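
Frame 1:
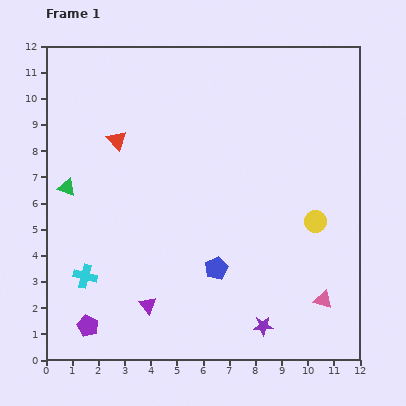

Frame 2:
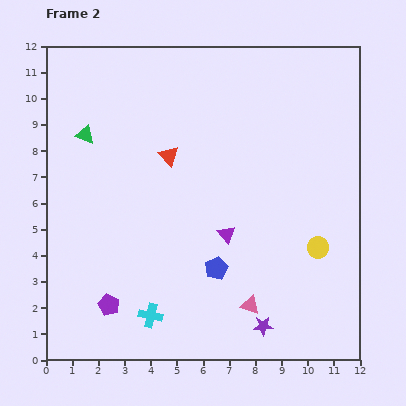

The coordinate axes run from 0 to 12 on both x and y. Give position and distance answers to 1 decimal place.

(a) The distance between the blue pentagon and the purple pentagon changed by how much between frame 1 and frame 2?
-1.1

Distance in frame 1: 5.4. Distance in frame 2: 4.3.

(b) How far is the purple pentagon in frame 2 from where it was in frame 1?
1.1

The purple pentagon moved from (1.6, 1.3) to (2.4, 2.1), a distance of √(0.8² + 0.8²) ≈ 1.1.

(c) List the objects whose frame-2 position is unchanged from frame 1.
the blue pentagon, the purple star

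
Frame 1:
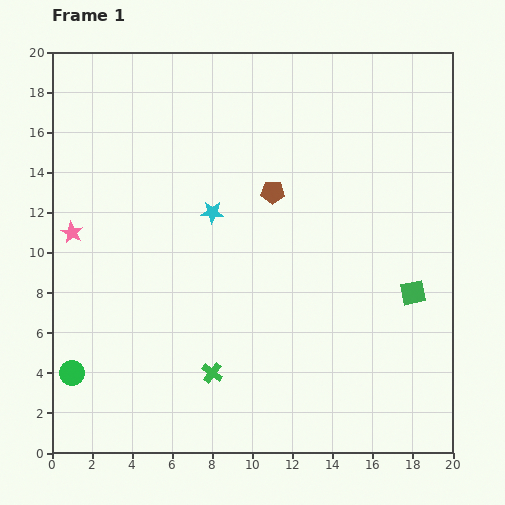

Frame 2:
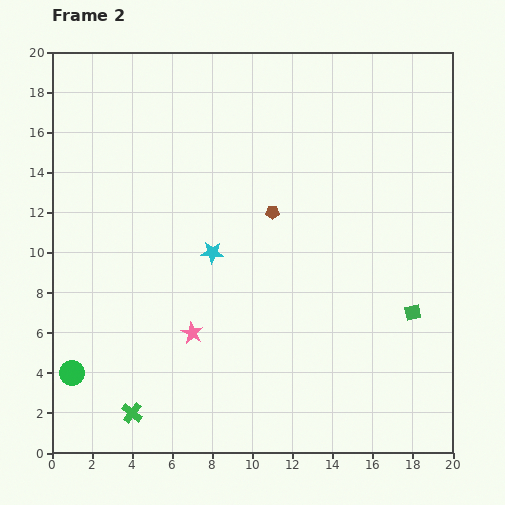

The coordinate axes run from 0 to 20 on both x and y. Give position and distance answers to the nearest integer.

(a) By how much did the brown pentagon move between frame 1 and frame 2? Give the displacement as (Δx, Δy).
(0, -1)

The brown pentagon was at (11, 13) in frame 1 and (11, 12) in frame 2.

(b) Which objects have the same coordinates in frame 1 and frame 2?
the green circle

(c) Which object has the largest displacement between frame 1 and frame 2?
the pink star

(moved 8; next 4)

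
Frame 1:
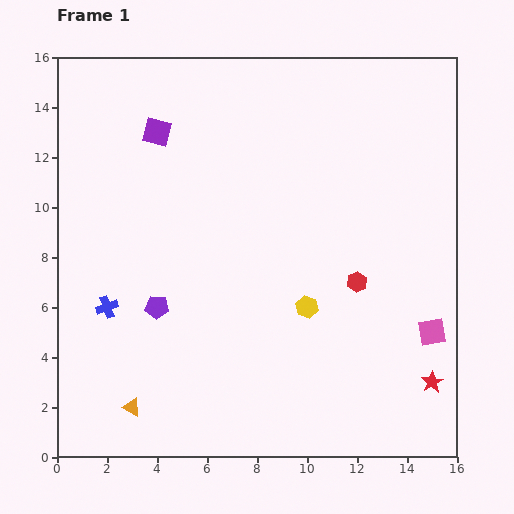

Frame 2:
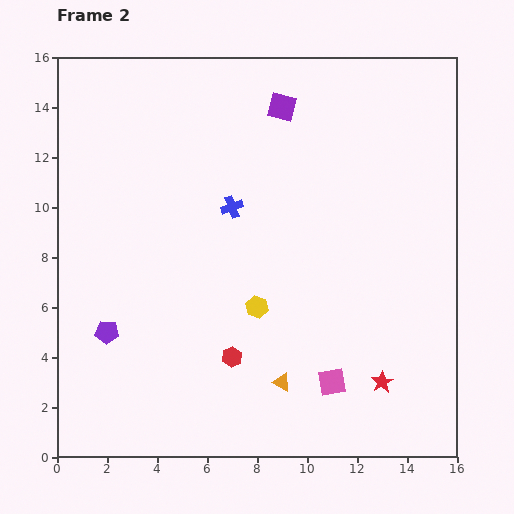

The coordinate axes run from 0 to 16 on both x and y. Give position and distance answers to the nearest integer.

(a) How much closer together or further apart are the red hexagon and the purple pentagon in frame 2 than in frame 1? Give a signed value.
-3

Distance in frame 1: 8. Distance in frame 2: 5.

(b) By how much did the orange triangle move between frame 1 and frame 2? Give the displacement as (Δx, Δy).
(6, 1)

The orange triangle was at (3, 2) in frame 1 and (9, 3) in frame 2.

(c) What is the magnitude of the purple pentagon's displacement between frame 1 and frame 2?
2

The purple pentagon moved from (4, 6) to (2, 5), a distance of √(2² + 1²) ≈ 2.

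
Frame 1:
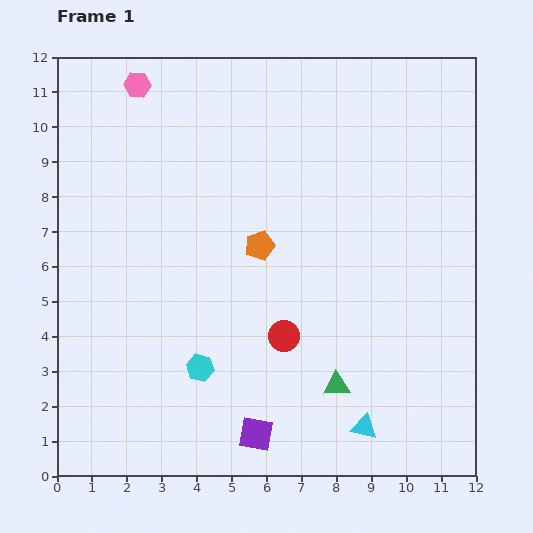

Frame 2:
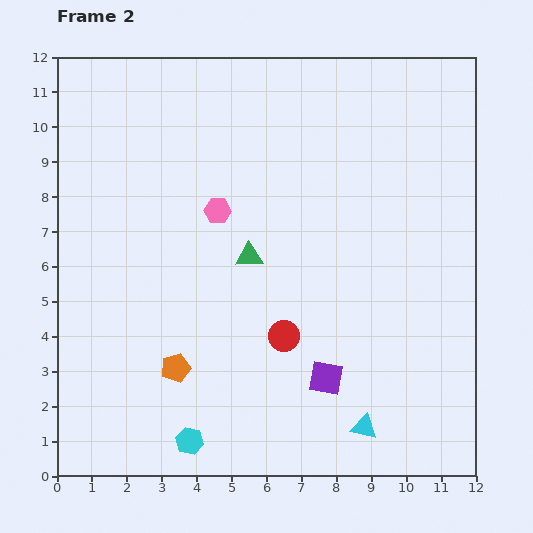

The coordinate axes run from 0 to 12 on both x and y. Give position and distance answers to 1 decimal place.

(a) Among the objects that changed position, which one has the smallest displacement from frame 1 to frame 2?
the cyan hexagon

(moved 2.1)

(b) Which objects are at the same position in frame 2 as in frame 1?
the red circle, the cyan triangle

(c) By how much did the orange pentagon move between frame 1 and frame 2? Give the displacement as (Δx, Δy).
(-2.4, -3.5)

The orange pentagon was at (5.8, 6.6) in frame 1 and (3.4, 3.1) in frame 2.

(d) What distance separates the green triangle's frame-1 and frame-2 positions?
4.5

The green triangle moved from (8.0, 2.6) to (5.5, 6.3), a distance of √(2.5² + 3.7²) ≈ 4.5.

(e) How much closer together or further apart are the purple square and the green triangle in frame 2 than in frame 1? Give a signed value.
+1.4

Distance in frame 1: 2.7. Distance in frame 2: 4.1.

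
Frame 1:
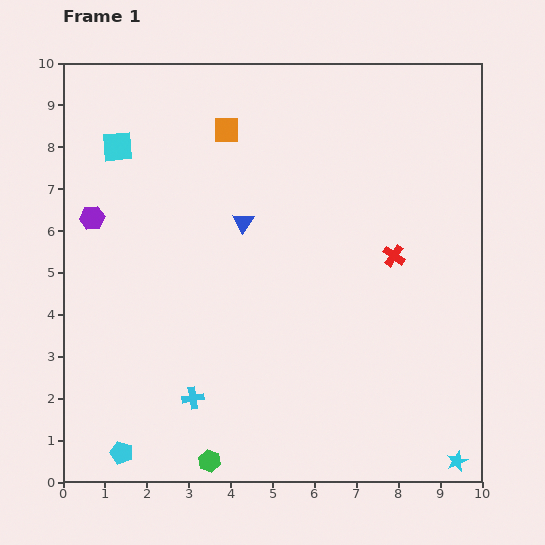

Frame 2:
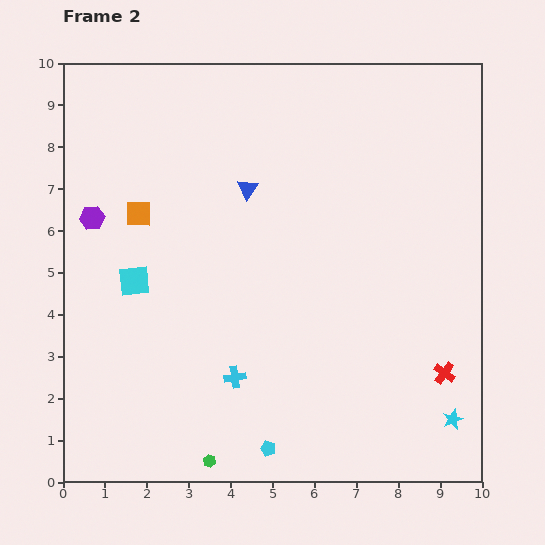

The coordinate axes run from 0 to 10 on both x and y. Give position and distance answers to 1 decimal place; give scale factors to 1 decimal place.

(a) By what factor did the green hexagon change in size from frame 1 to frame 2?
0.6×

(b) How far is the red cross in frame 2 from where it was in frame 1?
3.0

The red cross moved from (7.9, 5.4) to (9.1, 2.6), a distance of √(1.2² + 2.8²) ≈ 3.0.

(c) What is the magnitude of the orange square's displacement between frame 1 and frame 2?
2.9

The orange square moved from (3.9, 8.4) to (1.8, 6.4), a distance of √(2.1² + 2.0²) ≈ 2.9.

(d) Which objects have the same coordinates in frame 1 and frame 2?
the green hexagon, the purple hexagon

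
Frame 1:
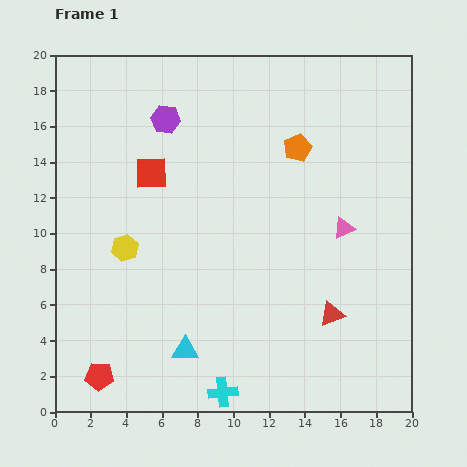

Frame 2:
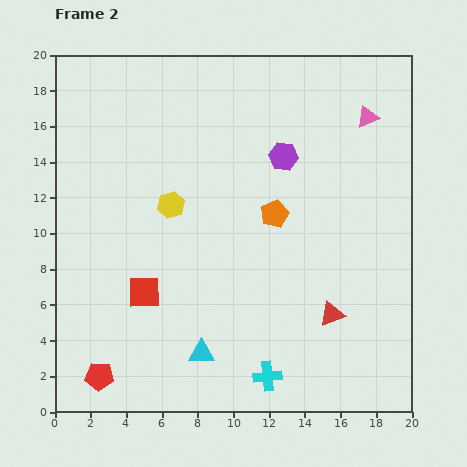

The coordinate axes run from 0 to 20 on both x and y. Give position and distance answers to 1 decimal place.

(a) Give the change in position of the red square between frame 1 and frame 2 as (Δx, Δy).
(-0.4, -6.7)

The red square was at (5.4, 13.4) in frame 1 and (5.0, 6.7) in frame 2.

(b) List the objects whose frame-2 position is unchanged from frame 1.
the red triangle, the red pentagon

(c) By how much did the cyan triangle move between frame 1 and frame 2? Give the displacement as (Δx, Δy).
(0.9, -0.2)

The cyan triangle was at (7.3, 3.5) in frame 1 and (8.2, 3.3) in frame 2.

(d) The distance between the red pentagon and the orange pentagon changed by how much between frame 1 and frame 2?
-3.5

Distance in frame 1: 16.9. Distance in frame 2: 13.4.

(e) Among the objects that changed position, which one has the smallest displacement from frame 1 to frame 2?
the cyan triangle

(moved 0.9)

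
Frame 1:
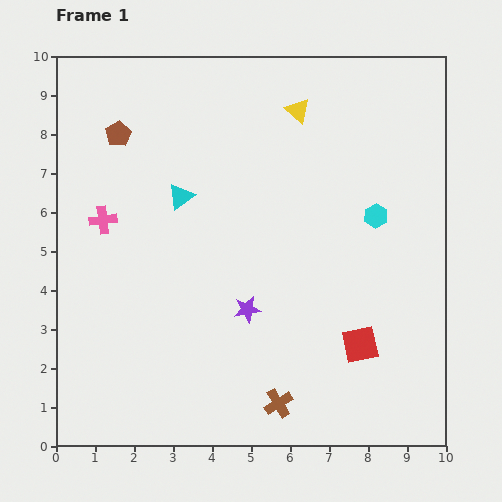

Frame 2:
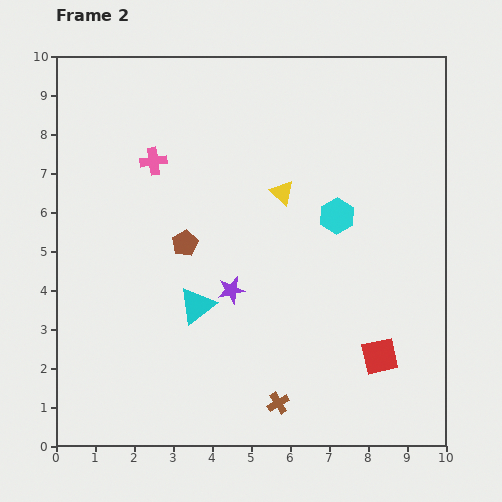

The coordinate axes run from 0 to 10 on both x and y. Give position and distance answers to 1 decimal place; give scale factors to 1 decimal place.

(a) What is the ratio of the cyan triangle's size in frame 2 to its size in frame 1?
1.4×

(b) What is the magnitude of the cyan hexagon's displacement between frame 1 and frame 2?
1.0

The cyan hexagon moved from (8.2, 5.9) to (7.2, 5.9), a distance of √(1.0² + 0.0²) ≈ 1.0.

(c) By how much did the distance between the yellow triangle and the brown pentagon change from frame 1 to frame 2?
-1.8

Distance in frame 1: 4.6. Distance in frame 2: 2.8.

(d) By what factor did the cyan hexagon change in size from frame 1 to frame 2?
1.5×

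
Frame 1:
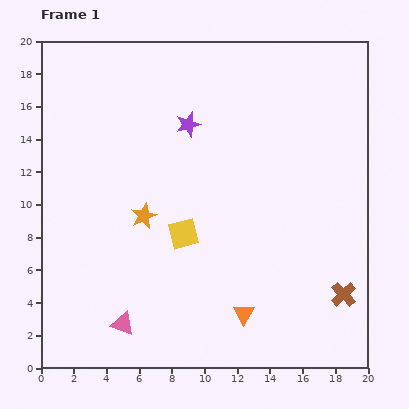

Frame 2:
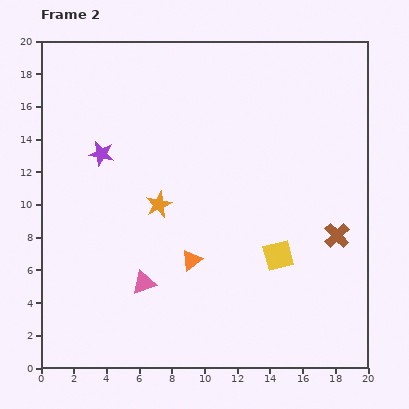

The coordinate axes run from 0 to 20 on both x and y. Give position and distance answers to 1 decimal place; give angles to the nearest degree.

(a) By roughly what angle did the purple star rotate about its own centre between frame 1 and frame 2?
27° clockwise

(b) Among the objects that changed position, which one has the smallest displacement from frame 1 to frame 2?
the orange star

(moved 1.1)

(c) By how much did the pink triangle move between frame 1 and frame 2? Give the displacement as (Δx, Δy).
(1.3, 2.5)

The pink triangle was at (5.0, 2.7) in frame 1 and (6.3, 5.2) in frame 2.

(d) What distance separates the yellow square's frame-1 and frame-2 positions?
5.9

The yellow square moved from (8.7, 8.2) to (14.5, 6.9), a distance of √(5.8² + 1.3²) ≈ 5.9.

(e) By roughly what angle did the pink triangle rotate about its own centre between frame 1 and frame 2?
36° counter-clockwise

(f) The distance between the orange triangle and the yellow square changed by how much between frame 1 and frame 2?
-0.8

Distance in frame 1: 6.1. Distance in frame 2: 5.3.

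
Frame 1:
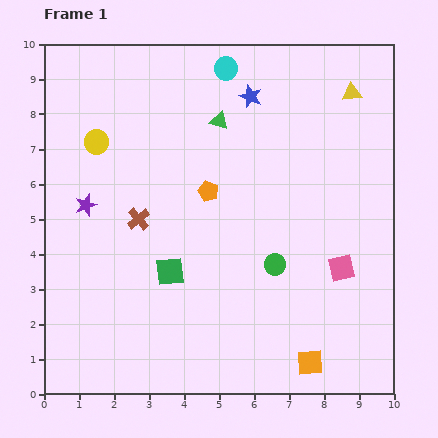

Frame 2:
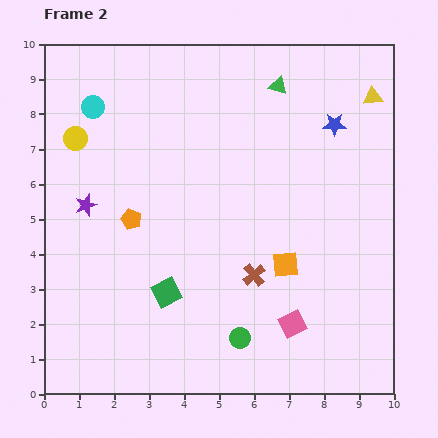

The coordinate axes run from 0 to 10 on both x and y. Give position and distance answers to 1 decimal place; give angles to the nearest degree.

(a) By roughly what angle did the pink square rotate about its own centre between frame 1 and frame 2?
15° counter-clockwise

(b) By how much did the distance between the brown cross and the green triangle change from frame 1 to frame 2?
+1.8

Distance in frame 1: 3.6. Distance in frame 2: 5.4.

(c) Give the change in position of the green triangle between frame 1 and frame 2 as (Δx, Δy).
(1.7, 1.0)

The green triangle was at (5.0, 7.8) in frame 1 and (6.7, 8.8) in frame 2.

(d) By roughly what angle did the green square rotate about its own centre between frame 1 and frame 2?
21° counter-clockwise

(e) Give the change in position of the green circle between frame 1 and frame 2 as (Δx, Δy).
(-1.0, -2.1)

The green circle was at (6.6, 3.7) in frame 1 and (5.6, 1.6) in frame 2.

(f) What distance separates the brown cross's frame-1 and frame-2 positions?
3.7

The brown cross moved from (2.7, 5.0) to (6.0, 3.4), a distance of √(3.3² + 1.6²) ≈ 3.7.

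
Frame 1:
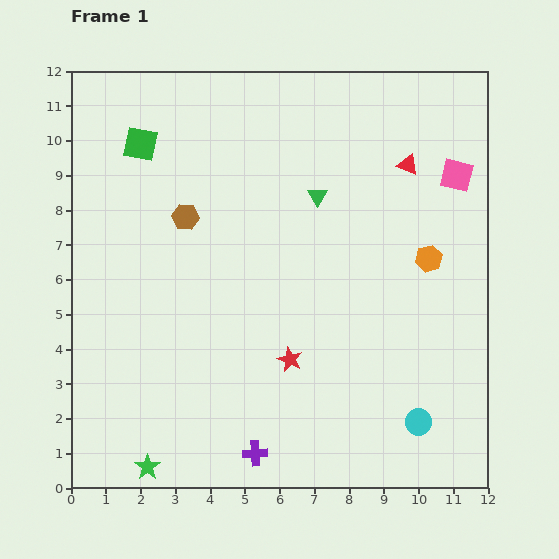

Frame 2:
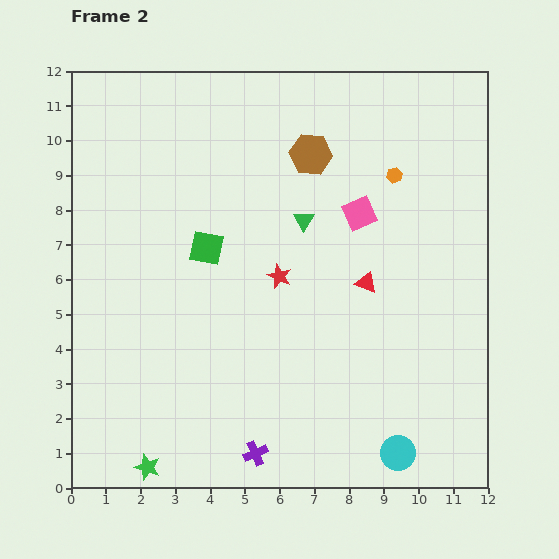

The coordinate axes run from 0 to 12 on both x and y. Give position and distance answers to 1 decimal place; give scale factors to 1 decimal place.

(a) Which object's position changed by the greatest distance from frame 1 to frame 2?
the brown hexagon

(moved 4.0; next 3.6)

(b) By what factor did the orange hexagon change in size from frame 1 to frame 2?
0.6×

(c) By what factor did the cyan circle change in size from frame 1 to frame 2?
1.3×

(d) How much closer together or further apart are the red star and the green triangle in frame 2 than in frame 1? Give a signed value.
-3.1

Distance in frame 1: 4.8. Distance in frame 2: 1.7.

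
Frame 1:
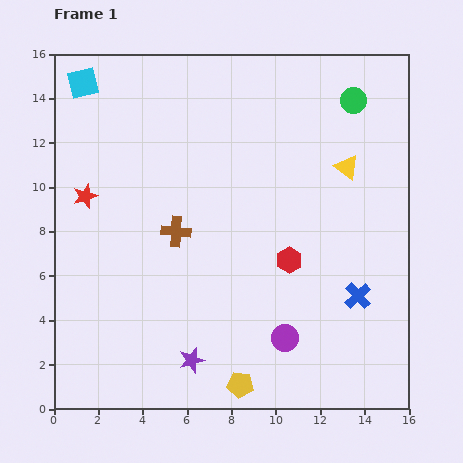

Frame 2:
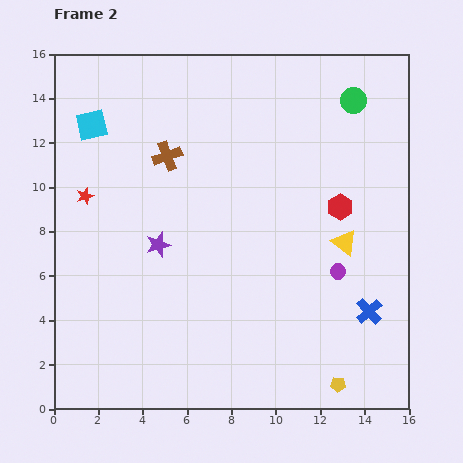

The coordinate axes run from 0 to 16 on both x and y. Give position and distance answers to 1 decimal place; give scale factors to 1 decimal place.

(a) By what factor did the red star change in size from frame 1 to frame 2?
0.7×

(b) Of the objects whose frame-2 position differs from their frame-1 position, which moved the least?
the blue cross

(moved 0.9)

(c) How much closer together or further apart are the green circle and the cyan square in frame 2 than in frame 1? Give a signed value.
-0.3

Distance in frame 1: 12.2. Distance in frame 2: 11.9.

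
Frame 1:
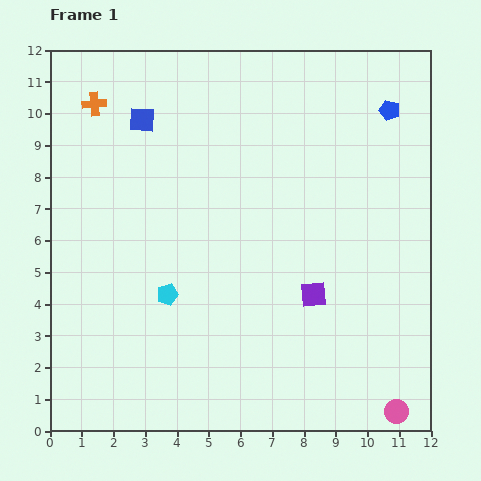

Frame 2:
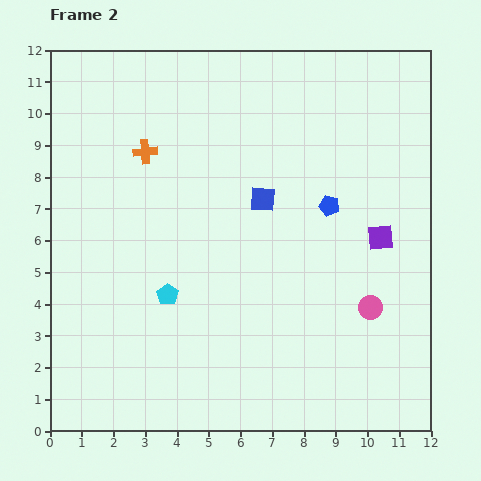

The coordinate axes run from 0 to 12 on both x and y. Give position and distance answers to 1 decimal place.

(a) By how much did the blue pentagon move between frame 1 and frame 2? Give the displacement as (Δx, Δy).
(-1.9, -3.0)

The blue pentagon was at (10.7, 10.1) in frame 1 and (8.8, 7.1) in frame 2.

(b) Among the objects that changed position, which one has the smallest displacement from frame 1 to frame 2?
the orange cross

(moved 2.2)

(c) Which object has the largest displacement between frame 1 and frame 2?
the blue square

(moved 4.5; next 3.6)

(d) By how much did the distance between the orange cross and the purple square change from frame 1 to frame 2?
-1.2

Distance in frame 1: 9.1. Distance in frame 2: 7.9.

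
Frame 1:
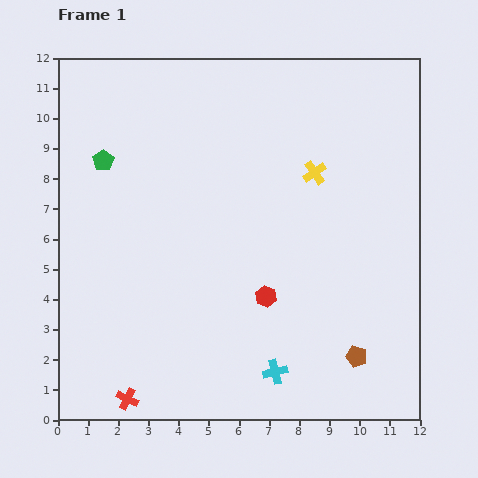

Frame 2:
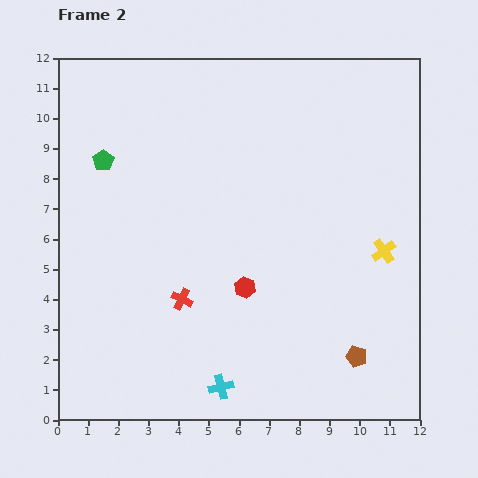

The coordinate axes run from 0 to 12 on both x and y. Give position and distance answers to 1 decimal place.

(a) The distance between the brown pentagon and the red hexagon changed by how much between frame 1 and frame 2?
+0.8

Distance in frame 1: 3.6. Distance in frame 2: 4.4.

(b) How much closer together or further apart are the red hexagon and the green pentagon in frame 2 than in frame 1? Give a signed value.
-0.7

Distance in frame 1: 7.0. Distance in frame 2: 6.3.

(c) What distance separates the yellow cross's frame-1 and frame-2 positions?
3.5

The yellow cross moved from (8.5, 8.2) to (10.8, 5.6), a distance of √(2.3² + 2.6²) ≈ 3.5.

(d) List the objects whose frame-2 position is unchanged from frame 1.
the green pentagon, the brown pentagon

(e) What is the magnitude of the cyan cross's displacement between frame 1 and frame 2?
1.9

The cyan cross moved from (7.2, 1.6) to (5.4, 1.1), a distance of √(1.8² + 0.5²) ≈ 1.9.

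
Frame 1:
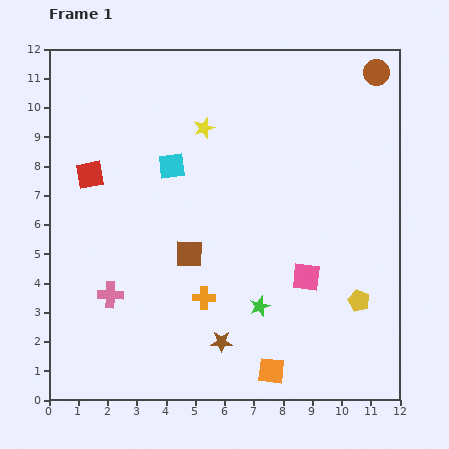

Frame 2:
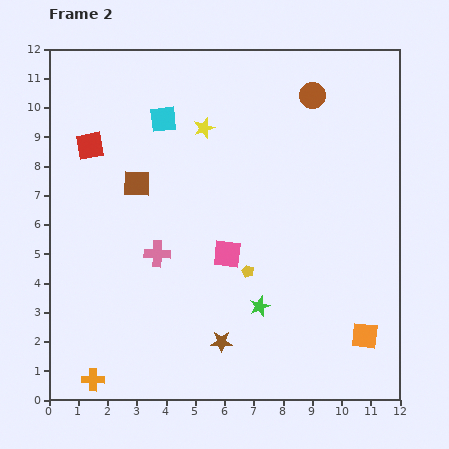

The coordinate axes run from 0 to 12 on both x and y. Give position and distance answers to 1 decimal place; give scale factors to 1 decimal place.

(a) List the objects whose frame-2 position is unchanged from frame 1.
the brown star, the yellow star, the green star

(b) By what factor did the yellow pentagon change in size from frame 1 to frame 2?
0.6×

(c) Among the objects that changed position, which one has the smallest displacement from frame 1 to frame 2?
the red square

(moved 1.0)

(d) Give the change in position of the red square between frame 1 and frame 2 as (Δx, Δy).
(0.0, 1.0)

The red square was at (1.4, 7.7) in frame 1 and (1.4, 8.7) in frame 2.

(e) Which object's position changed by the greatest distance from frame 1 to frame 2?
the orange cross

(moved 4.7; next 3.9)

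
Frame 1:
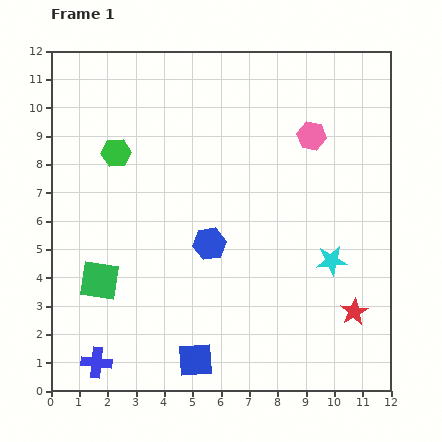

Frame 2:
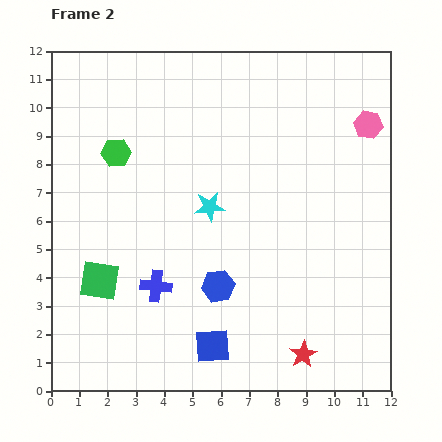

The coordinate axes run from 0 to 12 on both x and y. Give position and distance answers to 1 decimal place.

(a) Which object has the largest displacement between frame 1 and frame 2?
the cyan star

(moved 4.7; next 3.4)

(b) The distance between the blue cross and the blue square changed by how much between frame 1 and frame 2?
-0.6

Distance in frame 1: 3.5. Distance in frame 2: 2.9.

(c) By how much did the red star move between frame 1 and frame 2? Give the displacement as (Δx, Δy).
(-1.8, -1.5)

The red star was at (10.7, 2.8) in frame 1 and (8.9, 1.3) in frame 2.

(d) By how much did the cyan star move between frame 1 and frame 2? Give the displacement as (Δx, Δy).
(-4.3, 1.9)

The cyan star was at (9.9, 4.6) in frame 1 and (5.6, 6.5) in frame 2.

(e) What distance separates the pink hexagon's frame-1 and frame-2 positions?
2.0

The pink hexagon moved from (9.2, 9.0) to (11.2, 9.4), a distance of √(2.0² + 0.4²) ≈ 2.0.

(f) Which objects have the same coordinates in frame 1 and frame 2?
the green hexagon, the green square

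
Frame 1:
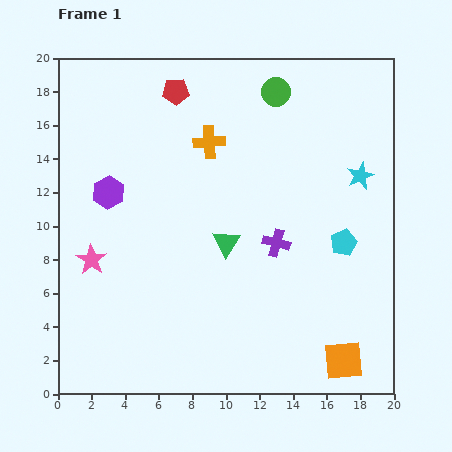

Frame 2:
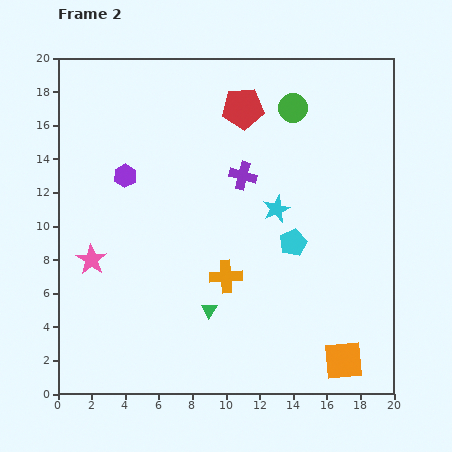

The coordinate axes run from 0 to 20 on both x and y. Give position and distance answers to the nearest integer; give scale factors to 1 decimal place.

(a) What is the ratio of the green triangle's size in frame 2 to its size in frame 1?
0.6×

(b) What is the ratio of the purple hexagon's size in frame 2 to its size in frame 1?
0.7×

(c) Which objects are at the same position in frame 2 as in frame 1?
the pink star, the orange square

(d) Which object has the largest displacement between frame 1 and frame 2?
the orange cross

(moved 8; next 5)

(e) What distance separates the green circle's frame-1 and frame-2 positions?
1

The green circle moved from (13, 18) to (14, 17), a distance of √(1² + 1²) ≈ 1.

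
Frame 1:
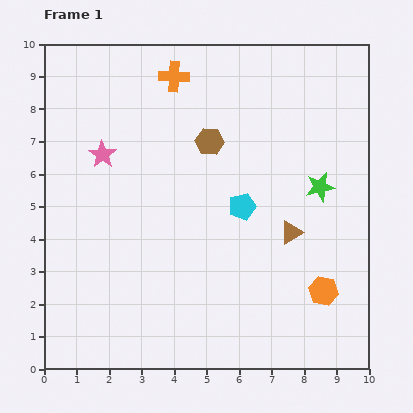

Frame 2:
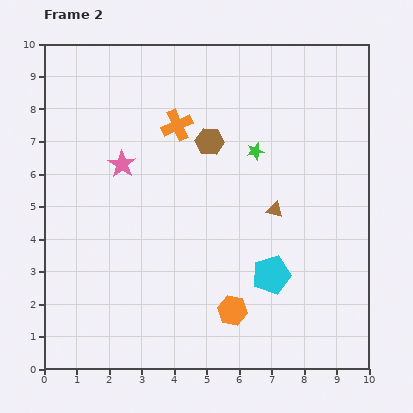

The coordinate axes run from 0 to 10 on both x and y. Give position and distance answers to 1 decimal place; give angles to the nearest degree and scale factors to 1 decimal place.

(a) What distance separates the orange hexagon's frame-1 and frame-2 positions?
2.9

The orange hexagon moved from (8.6, 2.4) to (5.8, 1.8), a distance of √(2.8² + 0.6²) ≈ 2.9.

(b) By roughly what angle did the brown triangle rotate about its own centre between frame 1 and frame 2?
47° clockwise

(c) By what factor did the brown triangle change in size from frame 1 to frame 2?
0.7×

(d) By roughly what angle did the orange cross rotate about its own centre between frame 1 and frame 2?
27° counter-clockwise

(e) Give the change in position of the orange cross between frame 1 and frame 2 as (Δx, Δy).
(0.1, -1.5)

The orange cross was at (4.0, 9.0) in frame 1 and (4.1, 7.5) in frame 2.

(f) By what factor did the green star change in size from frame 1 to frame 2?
0.6×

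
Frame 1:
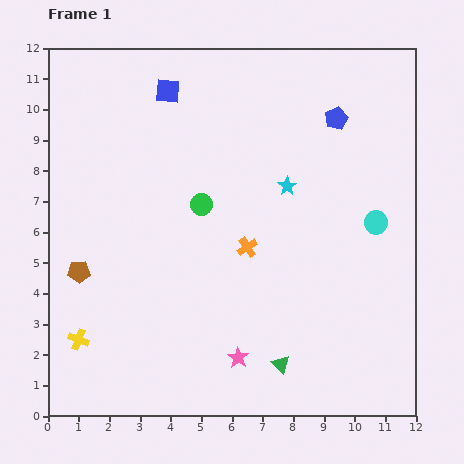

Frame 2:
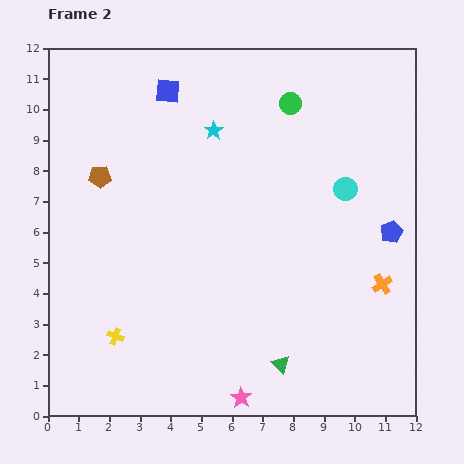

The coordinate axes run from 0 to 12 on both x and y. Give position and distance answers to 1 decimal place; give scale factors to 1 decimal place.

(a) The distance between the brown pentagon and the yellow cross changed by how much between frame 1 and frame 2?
+3.0

Distance in frame 1: 2.2. Distance in frame 2: 5.2.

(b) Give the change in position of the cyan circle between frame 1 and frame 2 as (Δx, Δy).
(-1.0, 1.1)

The cyan circle was at (10.7, 6.3) in frame 1 and (9.7, 7.4) in frame 2.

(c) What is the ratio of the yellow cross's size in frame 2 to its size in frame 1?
0.8×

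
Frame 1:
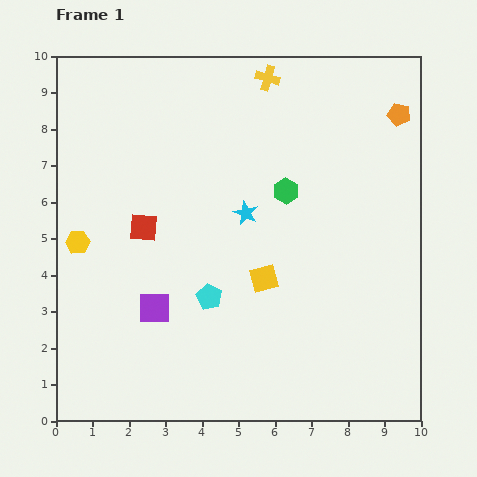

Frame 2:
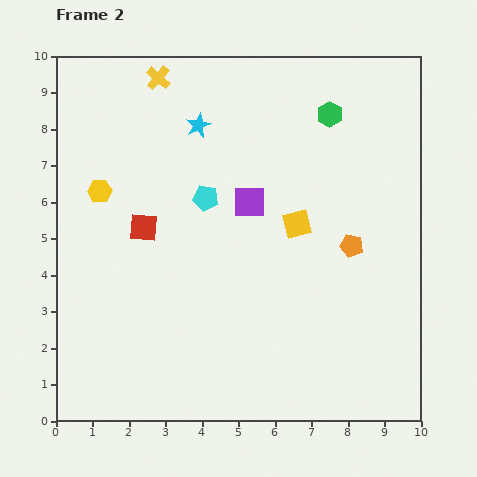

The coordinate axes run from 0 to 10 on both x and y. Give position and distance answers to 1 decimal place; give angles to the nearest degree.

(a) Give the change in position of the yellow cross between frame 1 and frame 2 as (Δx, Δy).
(-3.0, 0.0)

The yellow cross was at (5.8, 9.4) in frame 1 and (2.8, 9.4) in frame 2.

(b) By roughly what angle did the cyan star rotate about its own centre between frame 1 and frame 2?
21° clockwise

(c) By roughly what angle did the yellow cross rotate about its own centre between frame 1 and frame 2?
25° clockwise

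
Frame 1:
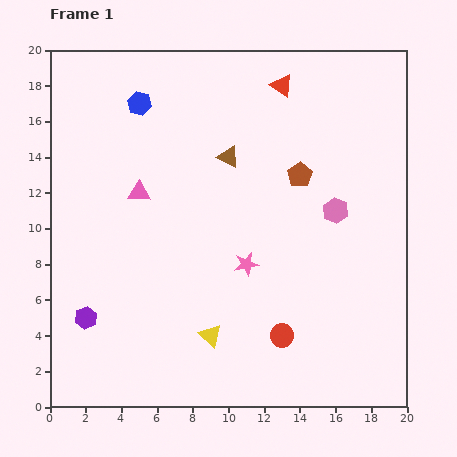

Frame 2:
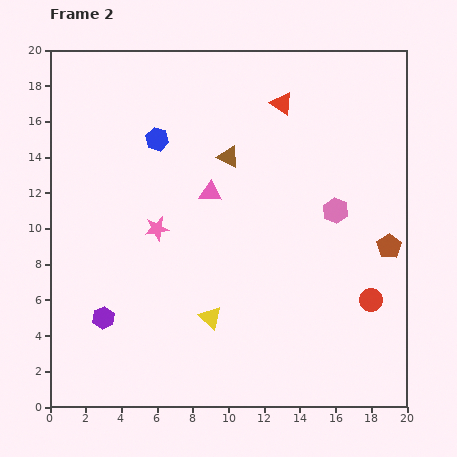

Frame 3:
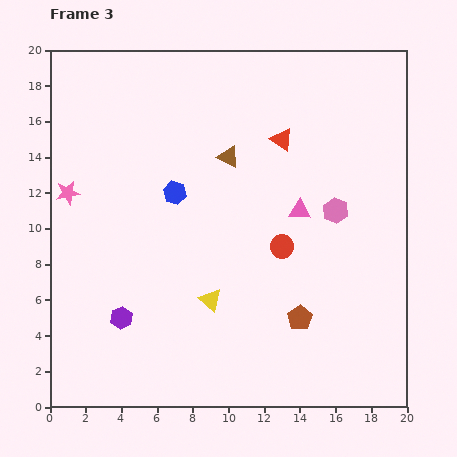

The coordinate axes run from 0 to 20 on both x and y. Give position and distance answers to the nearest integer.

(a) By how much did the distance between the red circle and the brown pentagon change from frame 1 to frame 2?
-6

Distance in frame 1: 9. Distance in frame 2: 3.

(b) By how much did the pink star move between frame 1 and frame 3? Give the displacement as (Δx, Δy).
(-10, 4)

The pink star was at (11, 8) in frame 1 and (1, 12) in frame 3.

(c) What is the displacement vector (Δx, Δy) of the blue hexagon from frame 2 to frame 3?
(1, -3)

The blue hexagon was at (6, 15) in frame 2 and (7, 12) in frame 3.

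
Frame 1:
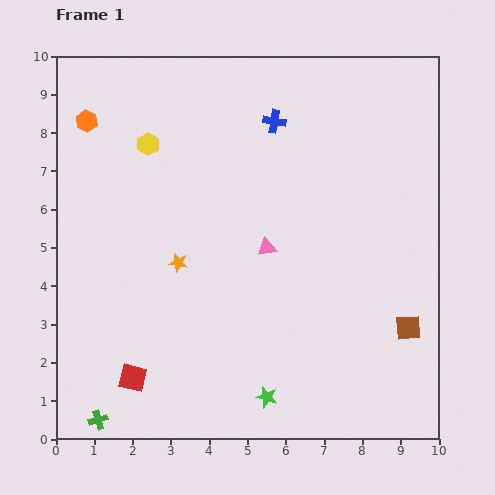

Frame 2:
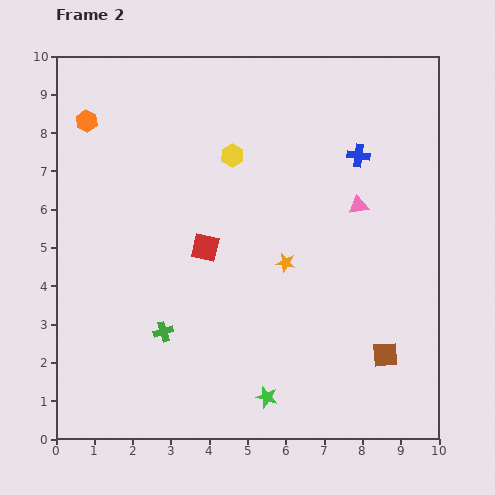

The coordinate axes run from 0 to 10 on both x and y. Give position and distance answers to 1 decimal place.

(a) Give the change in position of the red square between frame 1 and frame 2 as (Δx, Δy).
(1.9, 3.4)

The red square was at (2.0, 1.6) in frame 1 and (3.9, 5.0) in frame 2.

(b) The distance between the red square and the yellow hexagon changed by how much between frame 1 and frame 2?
-3.6

Distance in frame 1: 6.1. Distance in frame 2: 2.5.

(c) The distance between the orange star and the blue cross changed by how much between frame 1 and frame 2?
-1.1

Distance in frame 1: 4.5. Distance in frame 2: 3.4.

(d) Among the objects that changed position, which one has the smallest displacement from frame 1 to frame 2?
the brown square

(moved 0.9)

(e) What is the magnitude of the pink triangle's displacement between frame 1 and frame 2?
2.6

The pink triangle moved from (5.5, 5.0) to (7.9, 6.1), a distance of √(2.4² + 1.1²) ≈ 2.6.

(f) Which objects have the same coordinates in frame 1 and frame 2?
the orange hexagon, the green star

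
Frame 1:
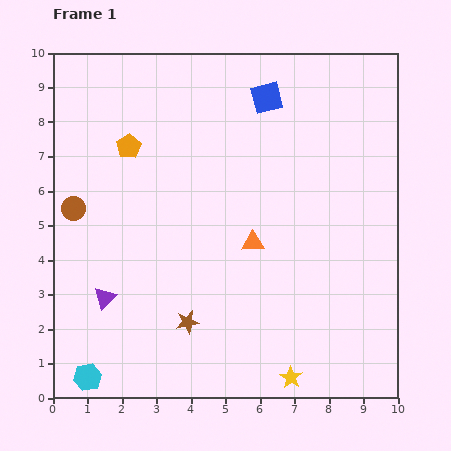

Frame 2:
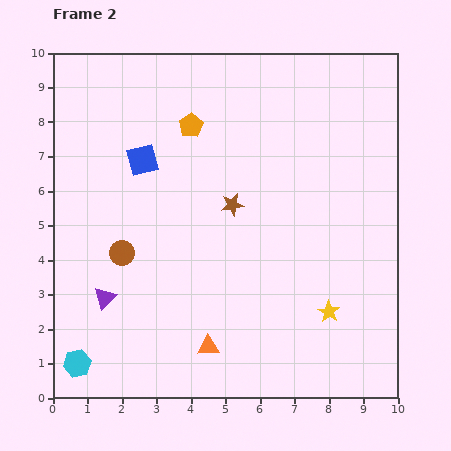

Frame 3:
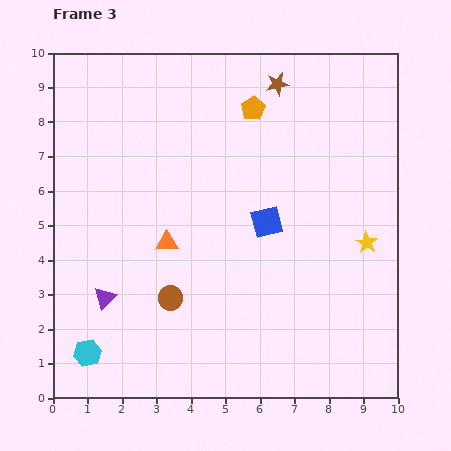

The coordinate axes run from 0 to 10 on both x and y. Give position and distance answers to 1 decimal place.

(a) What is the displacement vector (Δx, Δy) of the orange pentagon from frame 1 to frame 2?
(1.8, 0.6)

The orange pentagon was at (2.2, 7.3) in frame 1 and (4.0, 7.9) in frame 2.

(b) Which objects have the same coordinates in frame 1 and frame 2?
the purple triangle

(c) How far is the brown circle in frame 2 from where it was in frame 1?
1.9

The brown circle moved from (0.6, 5.5) to (2.0, 4.2), a distance of √(1.4² + 1.3²) ≈ 1.9.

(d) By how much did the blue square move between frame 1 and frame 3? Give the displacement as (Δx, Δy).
(0.0, -3.6)

The blue square was at (6.2, 8.7) in frame 1 and (6.2, 5.1) in frame 3.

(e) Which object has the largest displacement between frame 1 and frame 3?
the brown star

(moved 7.4; next 4.5)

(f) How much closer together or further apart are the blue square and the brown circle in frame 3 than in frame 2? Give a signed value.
+0.8

Distance in frame 2: 2.8. Distance in frame 3: 3.6.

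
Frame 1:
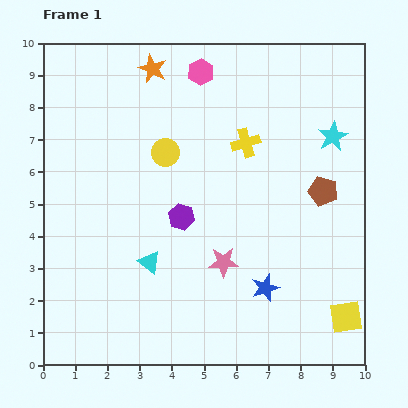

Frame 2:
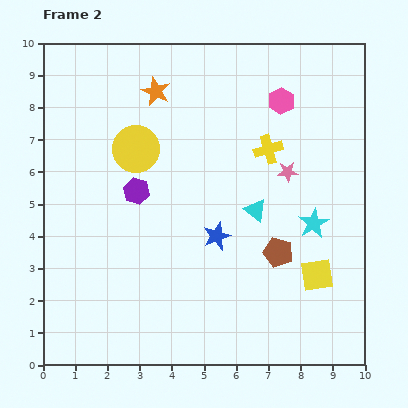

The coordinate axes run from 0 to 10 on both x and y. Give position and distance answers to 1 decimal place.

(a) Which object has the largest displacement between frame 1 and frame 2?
the cyan triangle

(moved 3.7; next 3.4)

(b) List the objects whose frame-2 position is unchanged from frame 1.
none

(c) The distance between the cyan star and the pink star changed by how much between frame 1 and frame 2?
-3.4

Distance in frame 1: 5.2. Distance in frame 2: 1.8.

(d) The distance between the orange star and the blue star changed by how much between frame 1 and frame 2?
-2.7

Distance in frame 1: 7.6. Distance in frame 2: 4.9.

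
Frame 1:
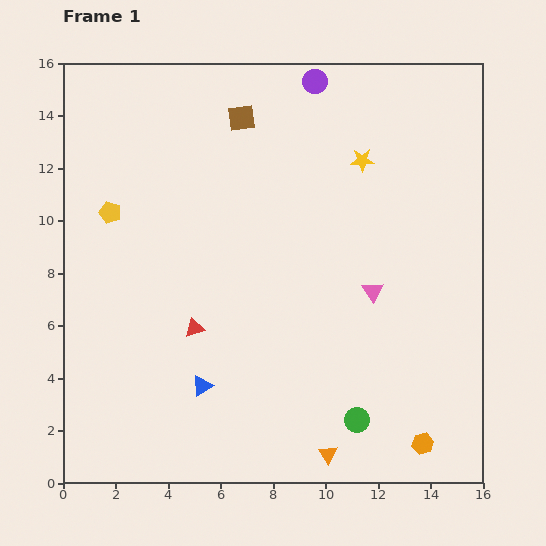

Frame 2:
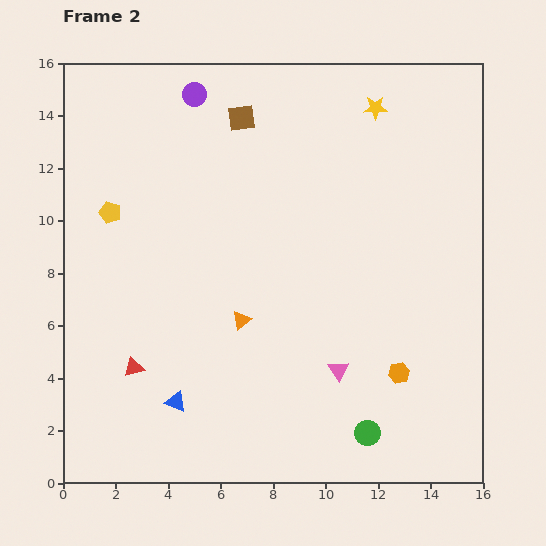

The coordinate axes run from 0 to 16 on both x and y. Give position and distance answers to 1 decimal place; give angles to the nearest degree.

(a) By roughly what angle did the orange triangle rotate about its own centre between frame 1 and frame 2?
25° clockwise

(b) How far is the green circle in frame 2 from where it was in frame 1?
0.6

The green circle moved from (11.2, 2.4) to (11.6, 1.9), a distance of √(0.4² + 0.5²) ≈ 0.6.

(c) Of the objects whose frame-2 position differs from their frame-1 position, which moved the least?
the green circle

(moved 0.6)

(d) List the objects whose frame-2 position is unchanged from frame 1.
the yellow pentagon, the brown square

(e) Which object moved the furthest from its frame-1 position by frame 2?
the orange triangle

(moved 6.1; next 4.6)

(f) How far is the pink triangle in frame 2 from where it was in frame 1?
3.3

The pink triangle moved from (11.8, 7.3) to (10.5, 4.3), a distance of √(1.3² + 3.0²) ≈ 3.3.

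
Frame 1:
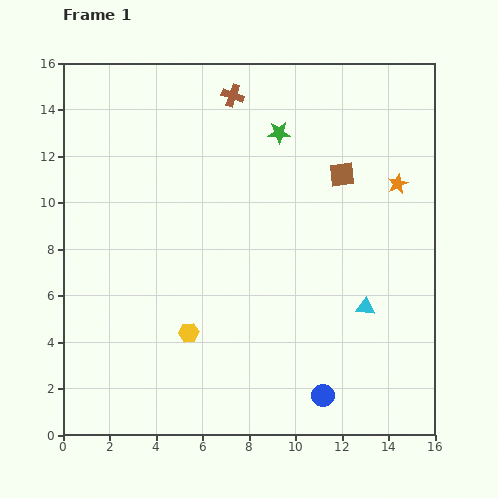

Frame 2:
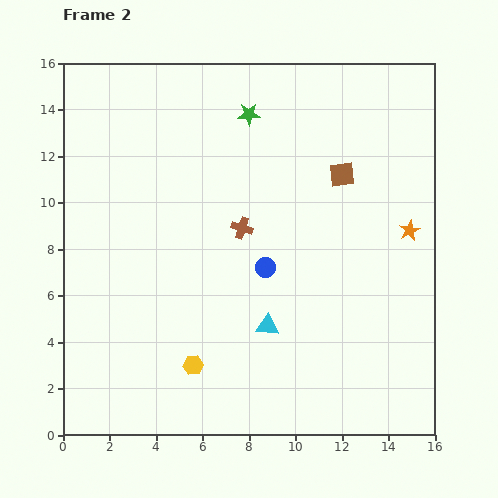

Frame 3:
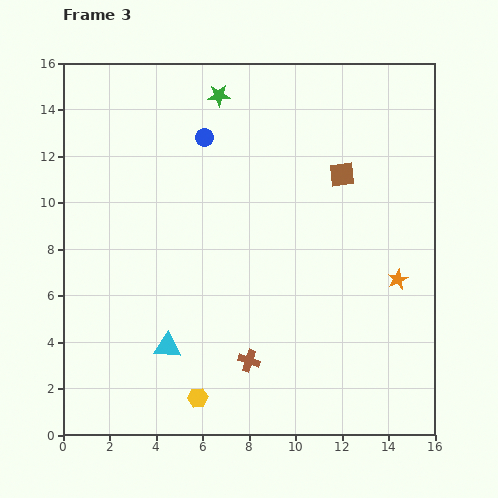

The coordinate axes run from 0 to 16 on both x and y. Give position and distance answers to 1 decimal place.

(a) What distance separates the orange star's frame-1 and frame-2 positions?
2.1

The orange star moved from (14.4, 10.8) to (14.9, 8.8), a distance of √(0.5² + 2.0²) ≈ 2.1.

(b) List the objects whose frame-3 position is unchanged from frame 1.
the brown square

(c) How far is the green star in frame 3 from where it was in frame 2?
1.5

The green star moved from (8.0, 13.8) to (6.7, 14.6), a distance of √(1.3² + 0.8²) ≈ 1.5.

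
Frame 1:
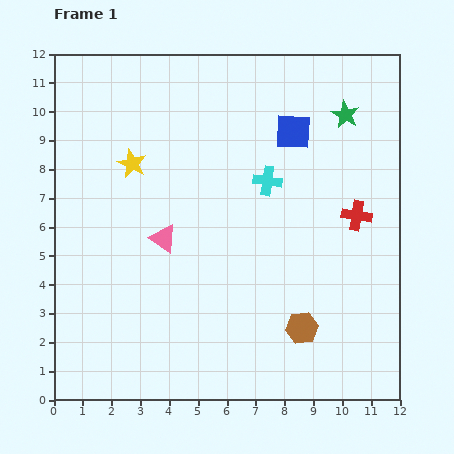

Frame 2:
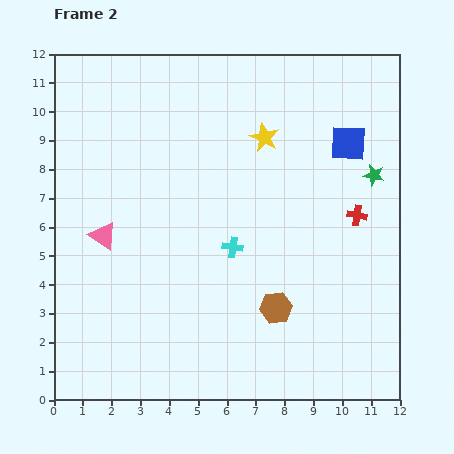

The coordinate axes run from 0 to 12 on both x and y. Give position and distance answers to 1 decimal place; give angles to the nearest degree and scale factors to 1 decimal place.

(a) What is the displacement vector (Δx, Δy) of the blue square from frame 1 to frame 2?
(1.9, -0.4)

The blue square was at (8.3, 9.3) in frame 1 and (10.2, 8.9) in frame 2.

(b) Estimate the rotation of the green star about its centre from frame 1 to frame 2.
16° counter-clockwise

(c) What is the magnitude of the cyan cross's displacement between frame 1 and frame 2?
2.6

The cyan cross moved from (7.4, 7.6) to (6.2, 5.3), a distance of √(1.2² + 2.3²) ≈ 2.6.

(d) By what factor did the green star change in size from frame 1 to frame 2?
0.7×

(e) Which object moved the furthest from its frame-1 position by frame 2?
the yellow star

(moved 4.7; next 2.6)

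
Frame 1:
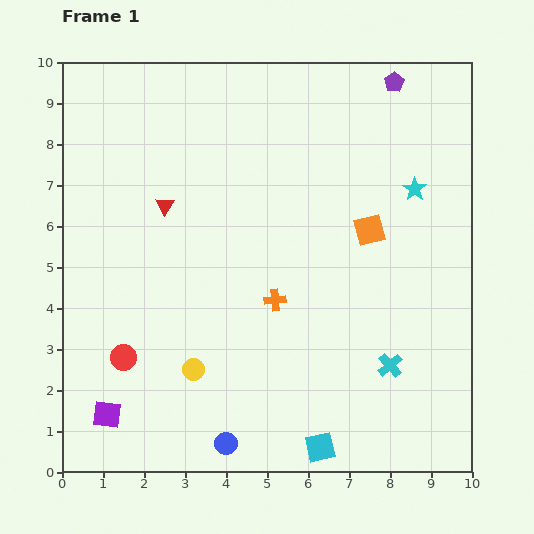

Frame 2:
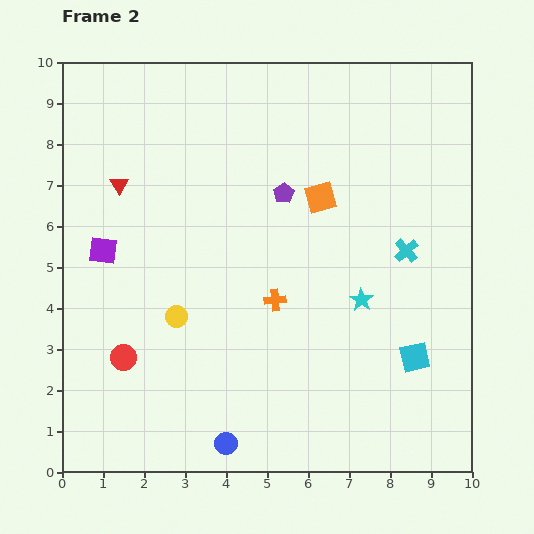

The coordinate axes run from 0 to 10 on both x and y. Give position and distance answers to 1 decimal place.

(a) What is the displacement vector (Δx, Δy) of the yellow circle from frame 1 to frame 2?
(-0.4, 1.3)

The yellow circle was at (3.2, 2.5) in frame 1 and (2.8, 3.8) in frame 2.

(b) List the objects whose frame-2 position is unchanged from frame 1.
the red circle, the orange cross, the blue circle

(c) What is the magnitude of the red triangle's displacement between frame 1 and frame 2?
1.2

The red triangle moved from (2.5, 6.5) to (1.4, 7.0), a distance of √(1.1² + 0.5²) ≈ 1.2.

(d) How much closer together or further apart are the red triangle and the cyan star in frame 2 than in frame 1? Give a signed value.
+0.4

Distance in frame 1: 6.1. Distance in frame 2: 6.5.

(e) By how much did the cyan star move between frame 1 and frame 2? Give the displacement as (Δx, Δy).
(-1.3, -2.7)

The cyan star was at (8.6, 6.9) in frame 1 and (7.3, 4.2) in frame 2.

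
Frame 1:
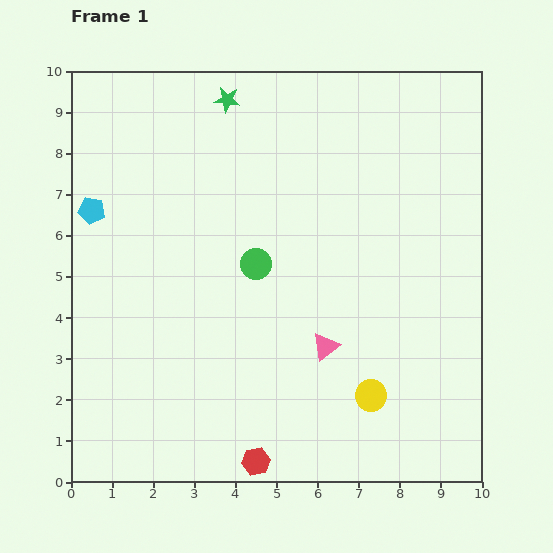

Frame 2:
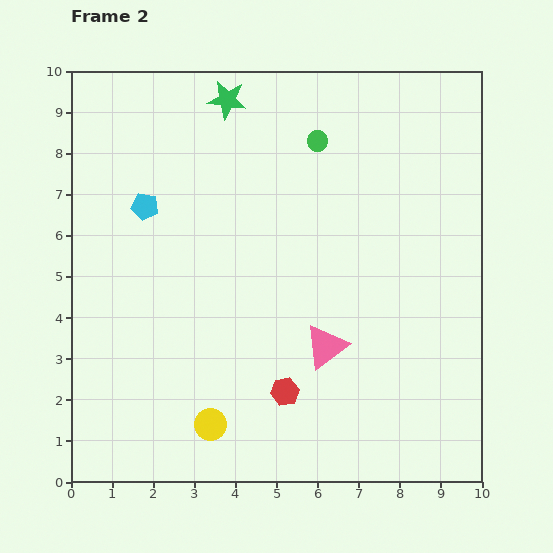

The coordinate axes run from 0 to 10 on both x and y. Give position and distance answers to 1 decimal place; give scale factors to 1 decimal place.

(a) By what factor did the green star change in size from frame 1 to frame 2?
1.5×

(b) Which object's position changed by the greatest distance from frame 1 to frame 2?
the yellow circle

(moved 4.0; next 3.4)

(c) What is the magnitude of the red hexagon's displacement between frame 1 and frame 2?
1.8

The red hexagon moved from (4.5, 0.5) to (5.2, 2.2), a distance of √(0.7² + 1.7²) ≈ 1.8.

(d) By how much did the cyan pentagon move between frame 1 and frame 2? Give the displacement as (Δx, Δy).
(1.3, 0.1)

The cyan pentagon was at (0.5, 6.6) in frame 1 and (1.8, 6.7) in frame 2.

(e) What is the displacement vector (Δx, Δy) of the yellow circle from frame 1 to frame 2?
(-3.9, -0.7)

The yellow circle was at (7.3, 2.1) in frame 1 and (3.4, 1.4) in frame 2.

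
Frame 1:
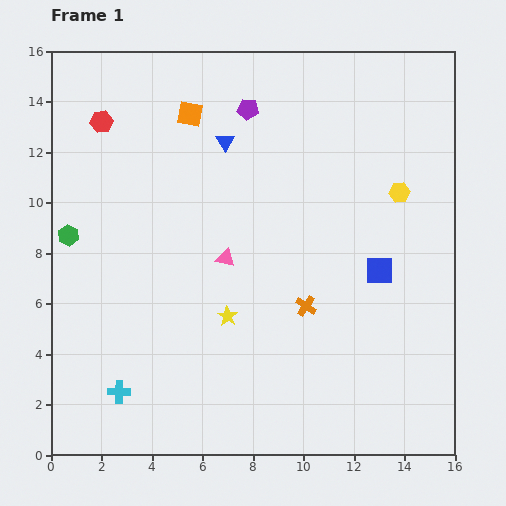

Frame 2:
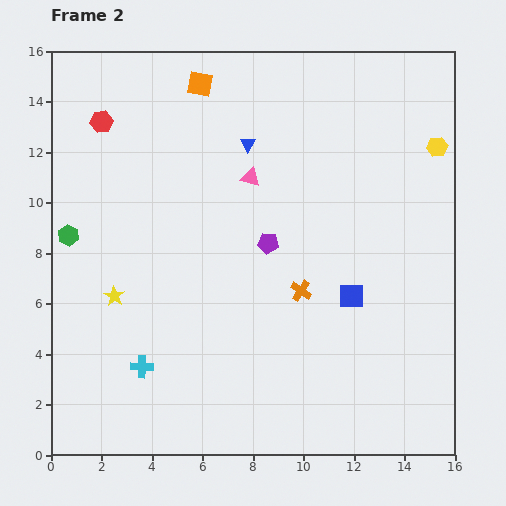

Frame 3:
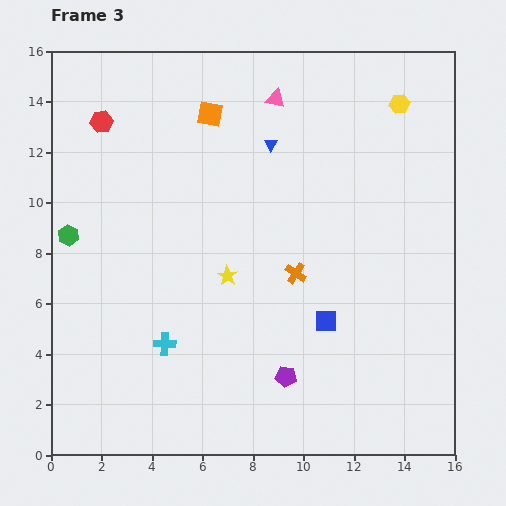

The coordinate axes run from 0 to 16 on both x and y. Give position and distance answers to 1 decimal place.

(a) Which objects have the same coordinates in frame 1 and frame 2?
the red hexagon, the green hexagon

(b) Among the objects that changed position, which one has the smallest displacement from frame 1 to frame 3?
the orange square

(moved 0.8)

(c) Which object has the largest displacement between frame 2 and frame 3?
the purple pentagon

(moved 5.3; next 4.6)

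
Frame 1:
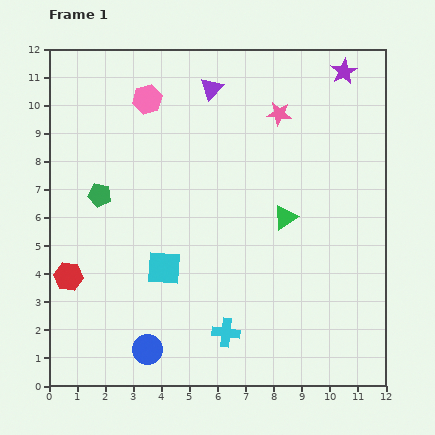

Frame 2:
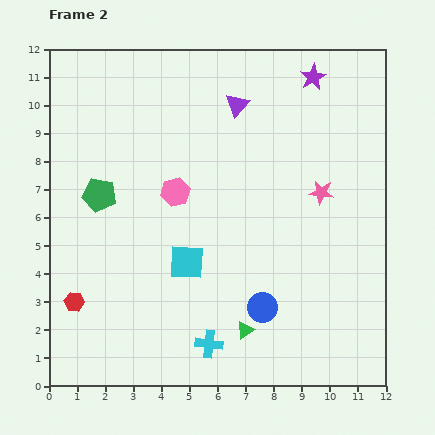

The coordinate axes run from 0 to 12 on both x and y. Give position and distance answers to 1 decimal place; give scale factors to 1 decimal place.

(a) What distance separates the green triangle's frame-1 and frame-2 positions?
4.2

The green triangle moved from (8.4, 6.0) to (7.0, 2.0), a distance of √(1.4² + 4.0²) ≈ 4.2.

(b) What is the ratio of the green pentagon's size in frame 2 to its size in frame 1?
1.4×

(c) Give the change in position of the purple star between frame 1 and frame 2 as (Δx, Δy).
(-1.1, -0.2)

The purple star was at (10.5, 11.2) in frame 1 and (9.4, 11.0) in frame 2.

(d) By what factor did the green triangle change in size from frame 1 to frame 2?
0.7×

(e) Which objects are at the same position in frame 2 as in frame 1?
the green pentagon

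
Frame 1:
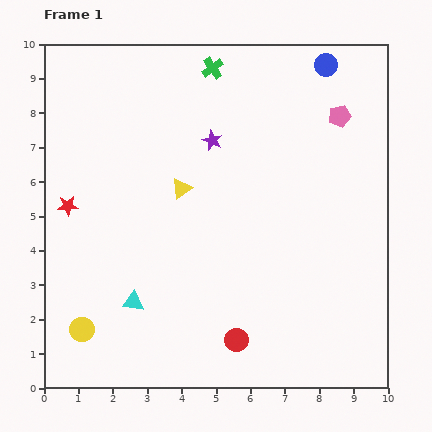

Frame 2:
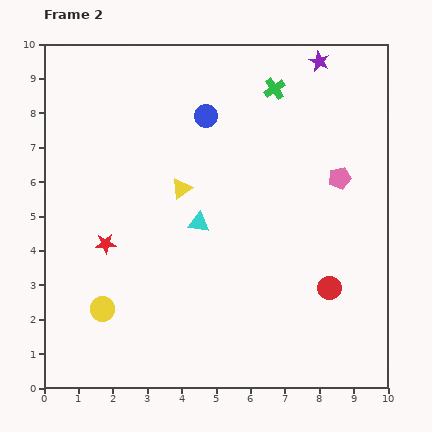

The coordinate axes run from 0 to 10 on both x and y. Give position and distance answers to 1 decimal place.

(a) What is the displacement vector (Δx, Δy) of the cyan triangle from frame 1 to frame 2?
(1.9, 2.3)

The cyan triangle was at (2.6, 2.5) in frame 1 and (4.5, 4.8) in frame 2.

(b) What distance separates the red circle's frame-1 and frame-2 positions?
3.1

The red circle moved from (5.6, 1.4) to (8.3, 2.9), a distance of √(2.7² + 1.5²) ≈ 3.1.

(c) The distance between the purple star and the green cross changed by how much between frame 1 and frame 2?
-0.6

Distance in frame 1: 2.1. Distance in frame 2: 1.5.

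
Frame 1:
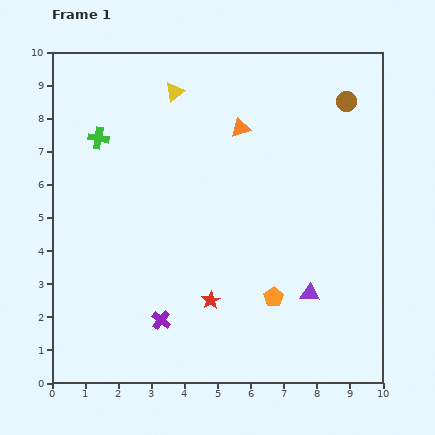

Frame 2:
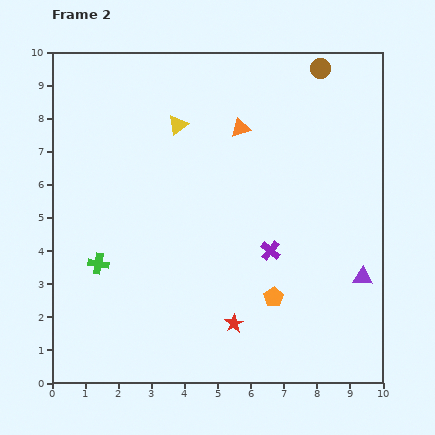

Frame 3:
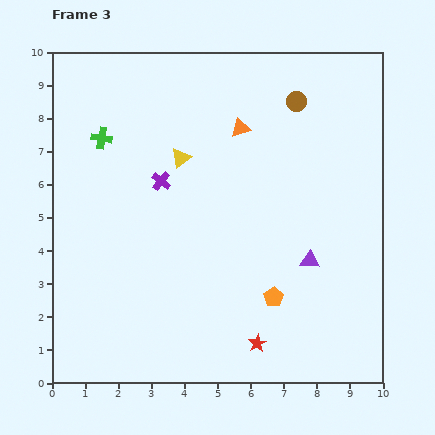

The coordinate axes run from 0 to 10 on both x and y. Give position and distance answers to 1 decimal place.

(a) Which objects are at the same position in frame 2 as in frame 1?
the orange triangle, the orange pentagon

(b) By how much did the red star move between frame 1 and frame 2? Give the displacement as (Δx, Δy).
(0.7, -0.7)

The red star was at (4.8, 2.5) in frame 1 and (5.5, 1.8) in frame 2.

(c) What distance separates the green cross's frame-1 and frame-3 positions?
0.1

The green cross moved from (1.4, 7.4) to (1.5, 7.4), a distance of √(0.1² + 0.0²) ≈ 0.1.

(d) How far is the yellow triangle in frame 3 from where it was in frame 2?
1.0

The yellow triangle moved from (3.8, 7.8) to (3.9, 6.8), a distance of √(0.1² + 1.0²) ≈ 1.0.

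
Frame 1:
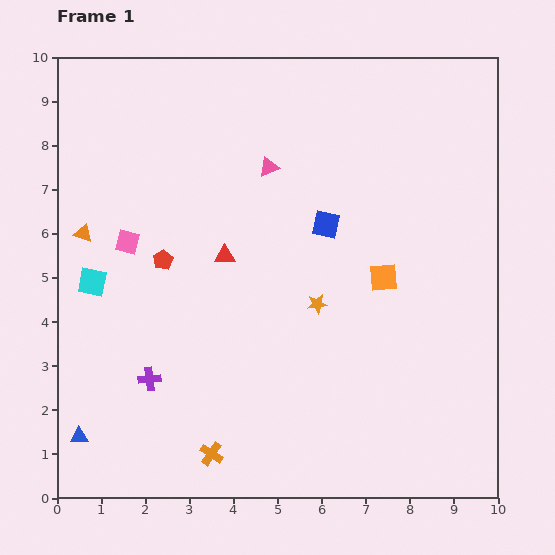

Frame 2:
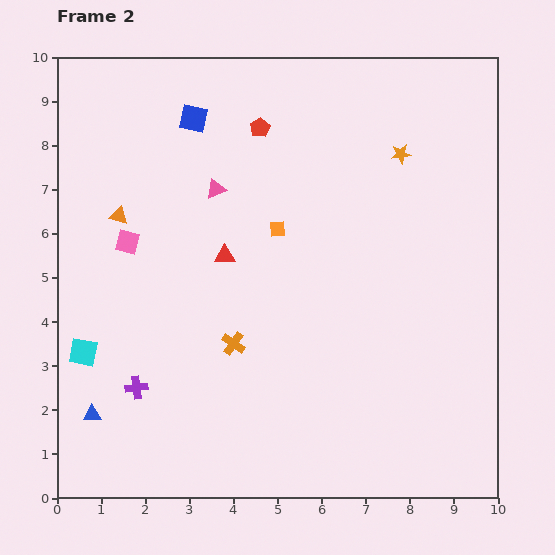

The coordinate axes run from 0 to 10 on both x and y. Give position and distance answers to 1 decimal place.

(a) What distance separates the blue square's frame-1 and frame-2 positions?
3.8

The blue square moved from (6.1, 6.2) to (3.1, 8.6), a distance of √(3.0² + 2.4²) ≈ 3.8.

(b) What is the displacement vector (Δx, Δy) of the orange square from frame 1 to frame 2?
(-2.4, 1.1)

The orange square was at (7.4, 5.0) in frame 1 and (5.0, 6.1) in frame 2.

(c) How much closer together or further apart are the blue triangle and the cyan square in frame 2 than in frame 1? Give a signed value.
-2.1

Distance in frame 1: 3.5. Distance in frame 2: 1.4.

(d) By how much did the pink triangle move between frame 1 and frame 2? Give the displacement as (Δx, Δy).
(-1.2, -0.5)

The pink triangle was at (4.8, 7.5) in frame 1 and (3.6, 7.0) in frame 2.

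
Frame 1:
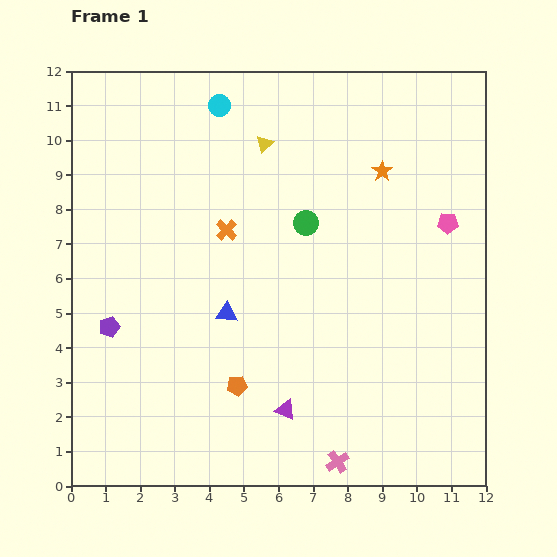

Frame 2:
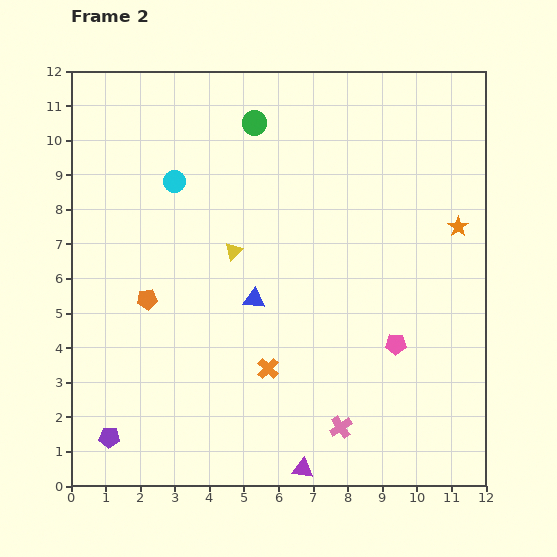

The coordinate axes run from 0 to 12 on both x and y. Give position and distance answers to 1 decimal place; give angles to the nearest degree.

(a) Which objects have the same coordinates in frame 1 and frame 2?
none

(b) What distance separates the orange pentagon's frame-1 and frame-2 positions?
3.6

The orange pentagon moved from (4.8, 2.9) to (2.2, 5.4), a distance of √(2.6² + 2.5²) ≈ 3.6.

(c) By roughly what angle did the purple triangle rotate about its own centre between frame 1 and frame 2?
16° counter-clockwise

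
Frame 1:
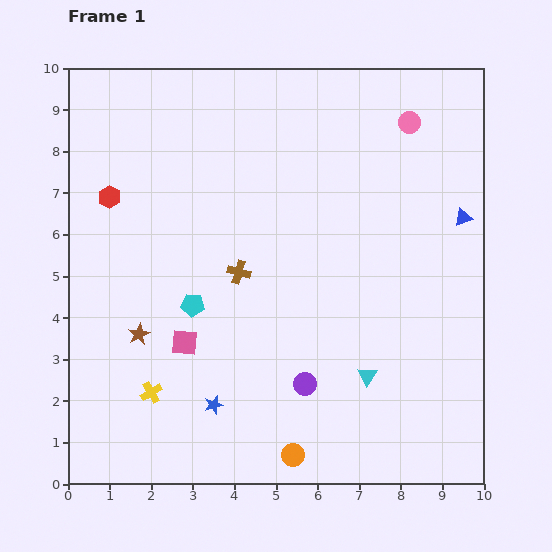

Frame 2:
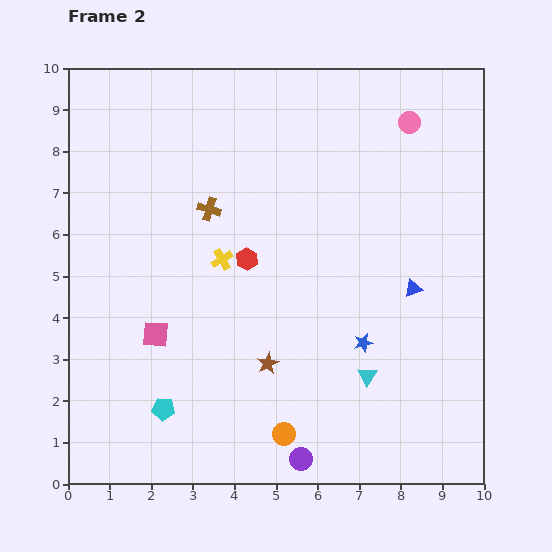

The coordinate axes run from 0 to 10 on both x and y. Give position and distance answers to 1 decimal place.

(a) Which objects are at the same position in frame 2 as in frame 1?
the pink circle, the cyan triangle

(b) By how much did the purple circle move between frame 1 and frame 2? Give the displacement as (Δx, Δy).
(-0.1, -1.8)

The purple circle was at (5.7, 2.4) in frame 1 and (5.6, 0.6) in frame 2.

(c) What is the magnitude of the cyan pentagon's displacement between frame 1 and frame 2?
2.6

The cyan pentagon moved from (3.0, 4.3) to (2.3, 1.8), a distance of √(0.7² + 2.5²) ≈ 2.6.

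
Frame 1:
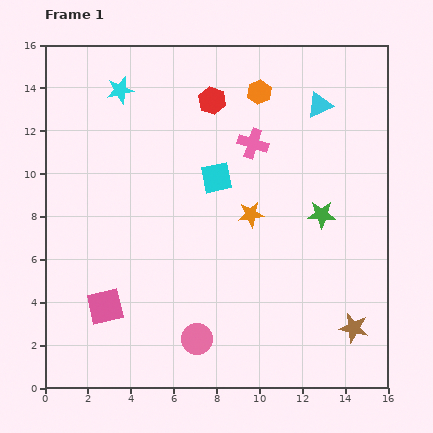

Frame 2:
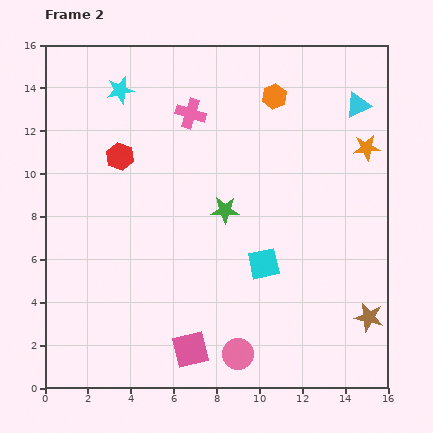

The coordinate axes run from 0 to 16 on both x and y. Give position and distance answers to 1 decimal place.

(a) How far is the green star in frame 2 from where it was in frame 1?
4.5

The green star moved from (12.9, 8.1) to (8.4, 8.3), a distance of √(4.5² + 0.2²) ≈ 4.5.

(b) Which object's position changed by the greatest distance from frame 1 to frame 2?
the orange star

(moved 6.2; next 5.0)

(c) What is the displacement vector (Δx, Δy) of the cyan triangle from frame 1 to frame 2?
(1.8, 0.0)

The cyan triangle was at (12.8, 13.2) in frame 1 and (14.6, 13.2) in frame 2.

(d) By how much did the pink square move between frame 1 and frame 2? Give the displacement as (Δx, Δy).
(4.0, -2.0)

The pink square was at (2.8, 3.8) in frame 1 and (6.8, 1.8) in frame 2.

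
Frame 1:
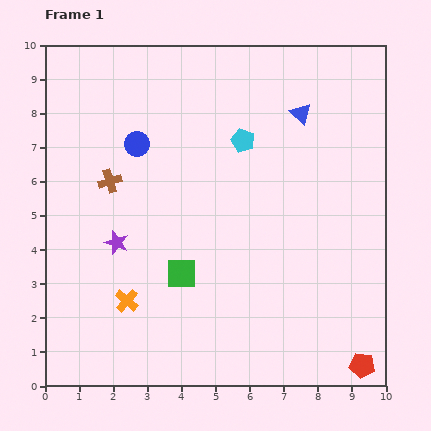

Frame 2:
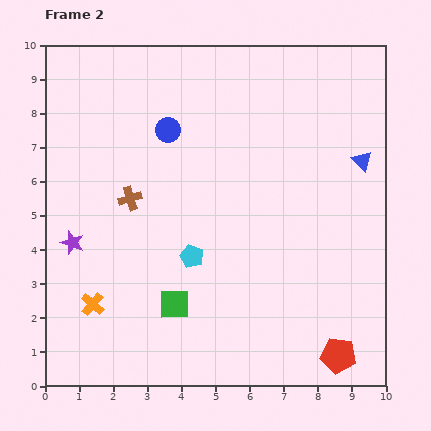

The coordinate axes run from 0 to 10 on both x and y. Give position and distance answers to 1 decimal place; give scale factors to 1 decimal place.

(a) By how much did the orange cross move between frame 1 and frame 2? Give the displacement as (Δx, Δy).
(-1.0, -0.1)

The orange cross was at (2.4, 2.5) in frame 1 and (1.4, 2.4) in frame 2.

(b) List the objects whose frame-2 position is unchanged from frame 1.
none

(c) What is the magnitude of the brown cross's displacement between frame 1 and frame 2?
0.8

The brown cross moved from (1.9, 6.0) to (2.5, 5.5), a distance of √(0.6² + 0.5²) ≈ 0.8.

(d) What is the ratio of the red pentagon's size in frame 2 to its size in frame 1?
1.4×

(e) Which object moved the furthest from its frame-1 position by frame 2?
the cyan pentagon

(moved 3.7; next 2.3)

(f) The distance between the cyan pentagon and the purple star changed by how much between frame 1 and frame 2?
-1.3

Distance in frame 1: 4.8. Distance in frame 2: 3.5.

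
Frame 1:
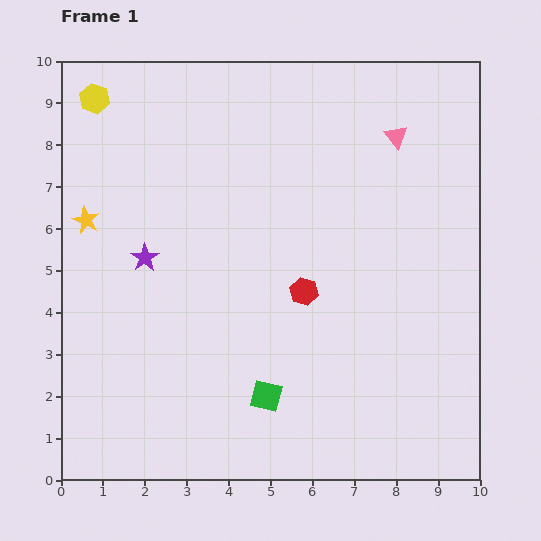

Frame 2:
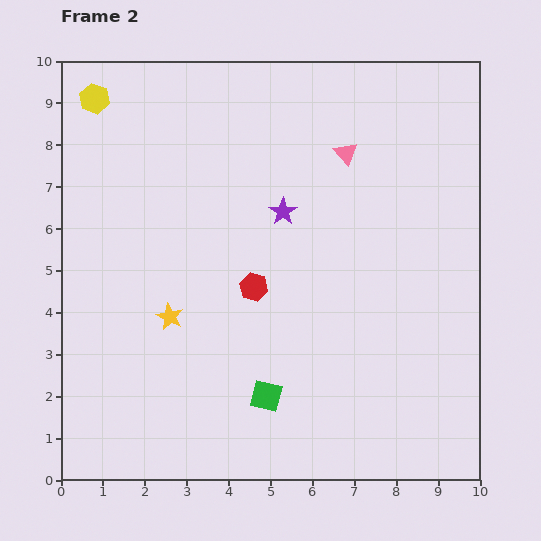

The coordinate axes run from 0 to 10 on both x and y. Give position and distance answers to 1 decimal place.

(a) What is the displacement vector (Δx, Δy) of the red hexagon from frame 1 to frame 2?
(-1.2, 0.1)

The red hexagon was at (5.8, 4.5) in frame 1 and (4.6, 4.6) in frame 2.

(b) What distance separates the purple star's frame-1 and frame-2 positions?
3.5

The purple star moved from (2.0, 5.3) to (5.3, 6.4), a distance of √(3.3² + 1.1²) ≈ 3.5.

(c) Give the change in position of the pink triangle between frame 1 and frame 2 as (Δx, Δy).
(-1.2, -0.4)

The pink triangle was at (8.0, 8.2) in frame 1 and (6.8, 7.8) in frame 2.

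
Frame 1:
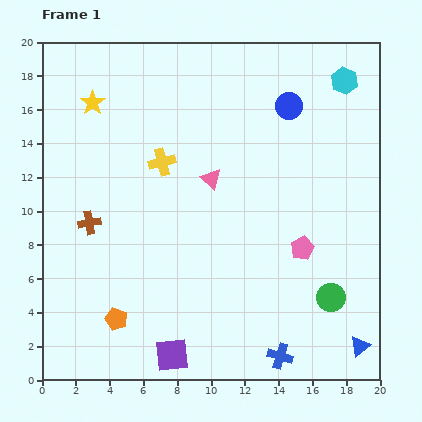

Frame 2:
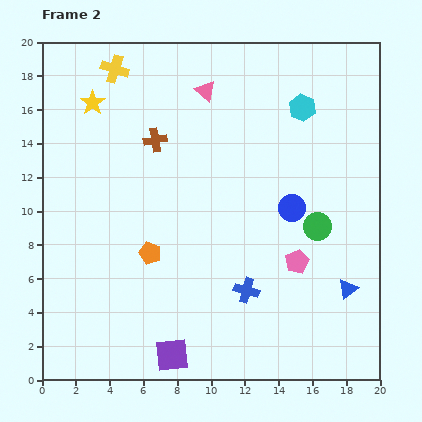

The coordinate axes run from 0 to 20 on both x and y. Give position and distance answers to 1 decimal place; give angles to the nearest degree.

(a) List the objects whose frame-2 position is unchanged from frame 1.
the yellow star, the purple square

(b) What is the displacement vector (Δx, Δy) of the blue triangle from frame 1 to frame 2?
(-0.7, 3.4)

The blue triangle was at (18.8, 2.0) in frame 1 and (18.1, 5.4) in frame 2.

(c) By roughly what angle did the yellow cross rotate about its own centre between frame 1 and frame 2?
31° clockwise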